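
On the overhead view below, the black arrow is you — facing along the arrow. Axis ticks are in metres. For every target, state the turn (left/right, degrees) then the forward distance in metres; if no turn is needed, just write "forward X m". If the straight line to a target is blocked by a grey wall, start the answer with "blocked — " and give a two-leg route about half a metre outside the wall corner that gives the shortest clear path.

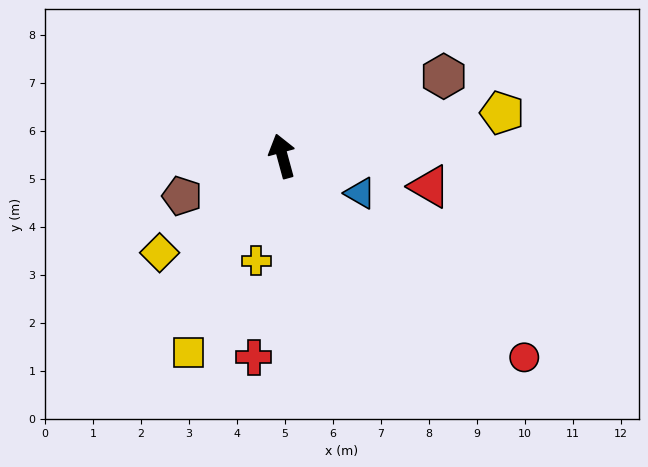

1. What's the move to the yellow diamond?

turn left 113°, forward 3.3 m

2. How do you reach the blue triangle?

turn right 131°, forward 1.8 m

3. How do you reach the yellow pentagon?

turn right 94°, forward 4.7 m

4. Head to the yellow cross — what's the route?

turn left 151°, forward 2.2 m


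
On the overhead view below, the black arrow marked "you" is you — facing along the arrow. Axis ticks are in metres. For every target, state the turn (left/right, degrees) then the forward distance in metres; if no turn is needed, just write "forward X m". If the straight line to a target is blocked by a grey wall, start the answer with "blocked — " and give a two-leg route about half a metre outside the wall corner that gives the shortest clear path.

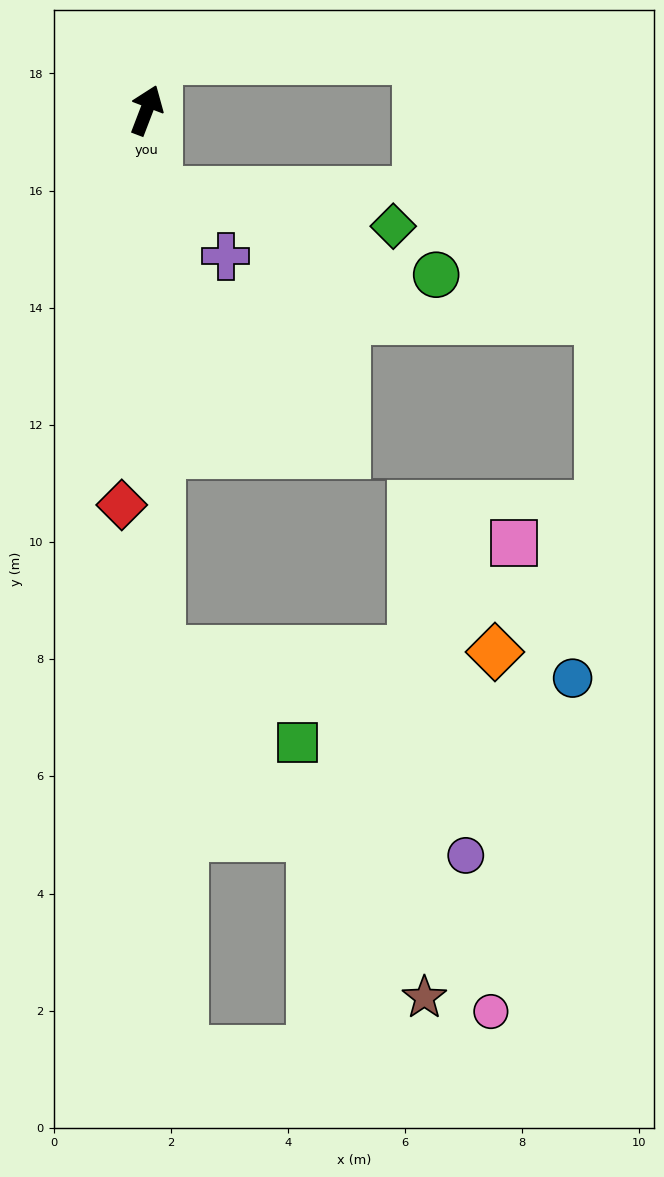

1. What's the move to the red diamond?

turn right 163°, forward 6.8 m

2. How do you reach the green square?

blocked — turn right 158°, forward 9.2 m, then turn left 55°, forward 2.8 m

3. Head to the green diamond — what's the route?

blocked — turn right 152°, forward 1.4 m, then turn left 75°, forward 4.1 m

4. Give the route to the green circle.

blocked — turn right 152°, forward 1.4 m, then turn left 66°, forward 5.0 m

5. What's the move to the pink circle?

blocked — turn right 158°, forward 9.2 m, then turn left 41°, forward 8.4 m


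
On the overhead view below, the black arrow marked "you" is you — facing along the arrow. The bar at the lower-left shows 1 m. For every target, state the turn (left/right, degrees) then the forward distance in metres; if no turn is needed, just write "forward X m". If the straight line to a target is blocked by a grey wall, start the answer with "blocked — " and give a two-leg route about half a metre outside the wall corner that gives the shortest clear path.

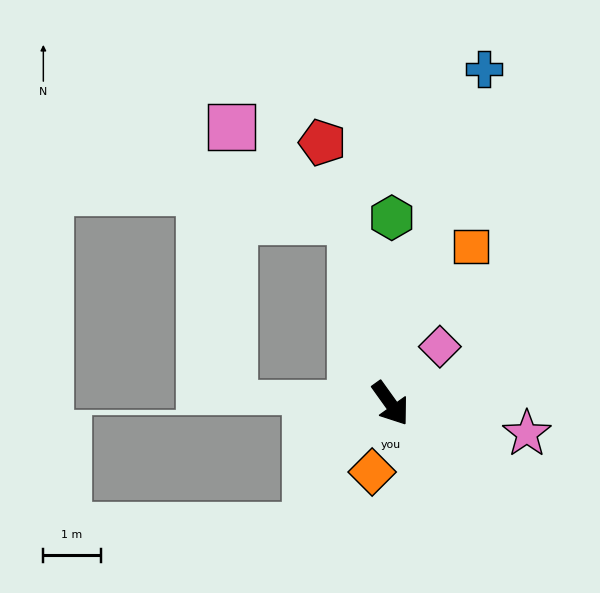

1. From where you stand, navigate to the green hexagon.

turn left 144°, forward 3.2 m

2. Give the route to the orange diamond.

turn right 51°, forward 1.2 m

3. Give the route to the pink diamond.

turn left 103°, forward 1.3 m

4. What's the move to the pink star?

turn left 42°, forward 2.4 m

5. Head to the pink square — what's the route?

blocked — turn left 156°, forward 3.3 m, then turn left 41°, forward 2.7 m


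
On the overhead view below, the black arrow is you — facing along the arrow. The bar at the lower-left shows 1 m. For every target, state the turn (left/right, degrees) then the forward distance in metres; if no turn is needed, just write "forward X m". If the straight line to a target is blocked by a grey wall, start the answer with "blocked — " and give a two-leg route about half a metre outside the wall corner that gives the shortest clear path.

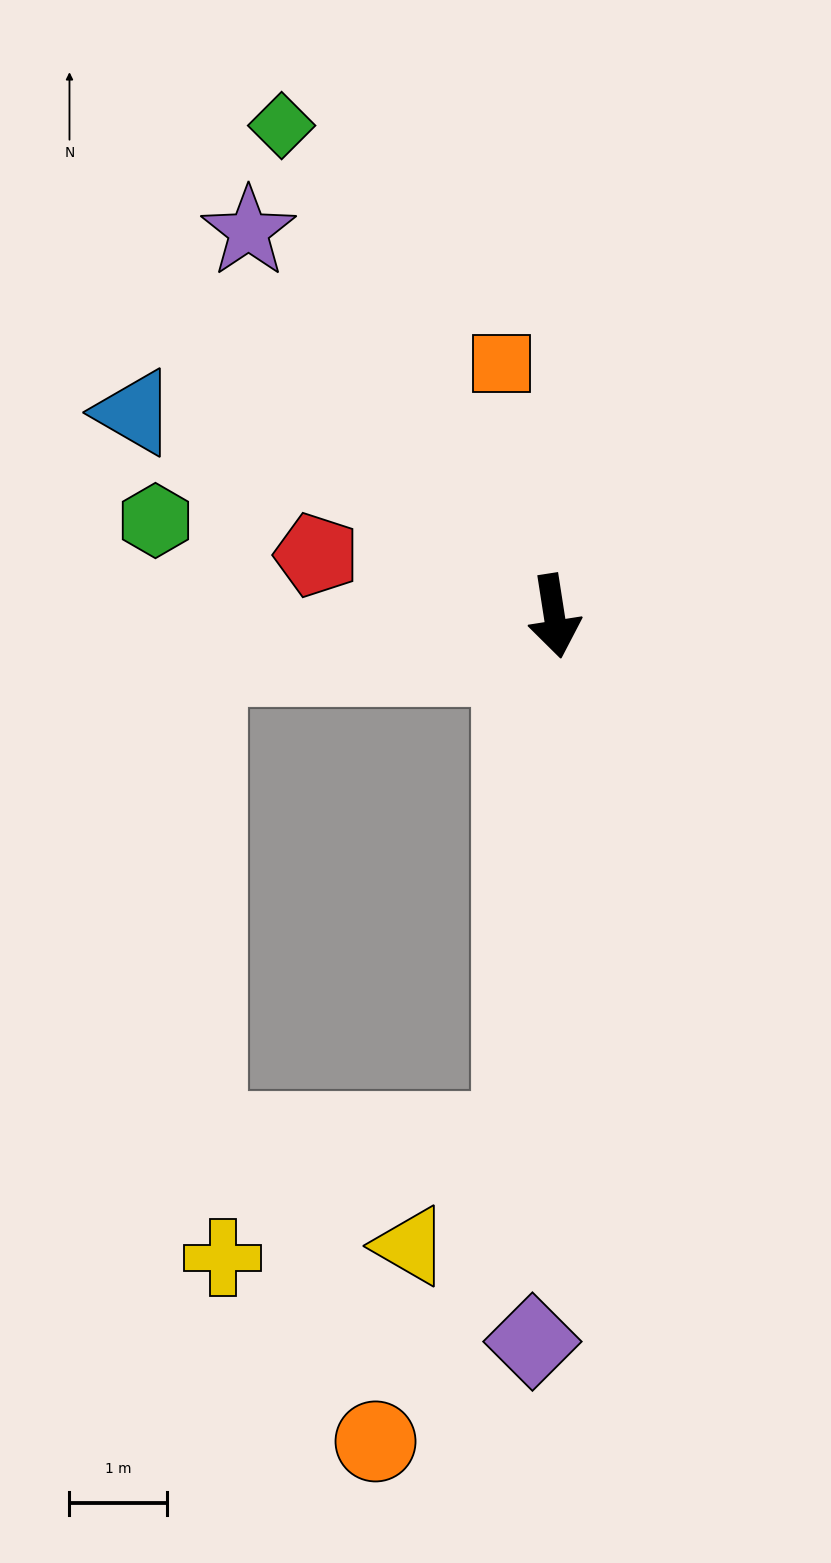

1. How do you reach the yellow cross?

blocked — turn right 13°, forward 5.3 m, then turn right 63°, forward 3.2 m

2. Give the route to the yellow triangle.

blocked — turn right 13°, forward 5.3 m, then turn right 39°, forward 1.6 m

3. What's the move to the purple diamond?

turn right 11°, forward 7.4 m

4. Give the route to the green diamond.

turn right 160°, forward 5.8 m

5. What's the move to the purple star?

turn right 150°, forward 5.0 m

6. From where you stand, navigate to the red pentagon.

turn right 113°, forward 2.5 m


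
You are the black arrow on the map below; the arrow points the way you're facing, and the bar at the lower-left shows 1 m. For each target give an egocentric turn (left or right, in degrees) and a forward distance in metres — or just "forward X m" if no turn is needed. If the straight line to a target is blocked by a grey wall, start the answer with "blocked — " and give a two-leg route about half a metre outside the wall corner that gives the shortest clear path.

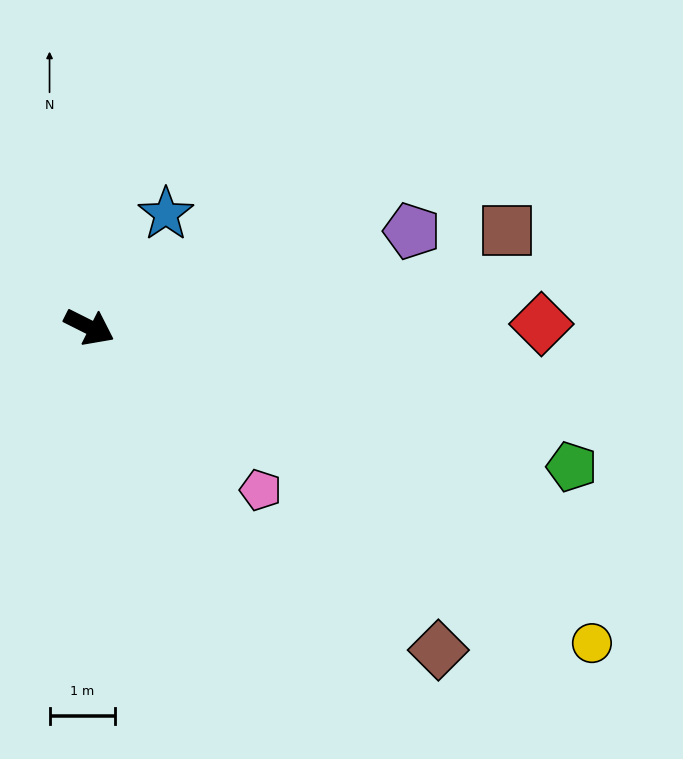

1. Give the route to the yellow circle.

turn right 6°, forward 9.0 m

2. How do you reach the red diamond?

turn left 27°, forward 6.9 m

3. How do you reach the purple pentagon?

turn left 43°, forward 5.1 m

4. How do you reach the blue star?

turn left 83°, forward 2.1 m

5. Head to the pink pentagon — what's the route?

turn right 17°, forward 3.6 m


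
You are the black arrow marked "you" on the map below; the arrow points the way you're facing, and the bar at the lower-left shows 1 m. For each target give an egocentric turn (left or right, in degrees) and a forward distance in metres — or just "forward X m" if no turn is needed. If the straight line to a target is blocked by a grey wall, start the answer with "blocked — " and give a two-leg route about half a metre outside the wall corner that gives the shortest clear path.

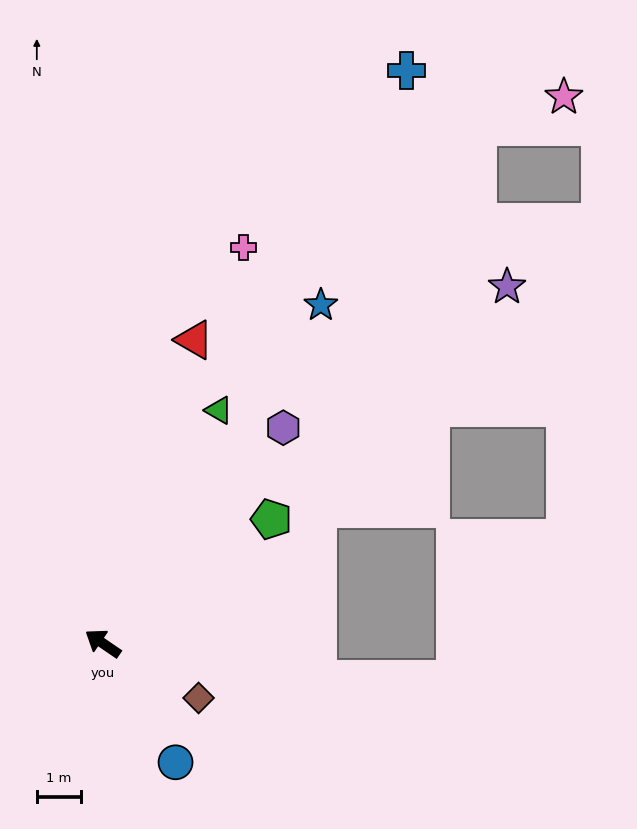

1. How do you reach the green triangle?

turn right 82°, forward 5.9 m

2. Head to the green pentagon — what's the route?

turn right 109°, forward 4.8 m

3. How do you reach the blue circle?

turn left 156°, forward 3.2 m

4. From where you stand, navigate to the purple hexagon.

turn right 96°, forward 6.4 m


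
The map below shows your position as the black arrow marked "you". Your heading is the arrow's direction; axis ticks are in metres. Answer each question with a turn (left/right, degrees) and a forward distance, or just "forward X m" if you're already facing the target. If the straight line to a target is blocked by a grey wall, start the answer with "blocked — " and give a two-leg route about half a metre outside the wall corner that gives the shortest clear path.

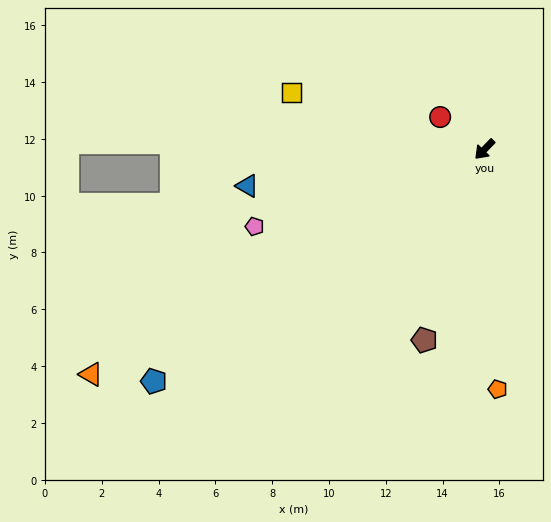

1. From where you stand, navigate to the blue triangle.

turn right 37°, forward 8.5 m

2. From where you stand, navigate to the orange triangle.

turn right 16°, forward 16.0 m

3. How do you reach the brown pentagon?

turn left 27°, forward 7.0 m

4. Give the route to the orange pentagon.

turn left 47°, forward 8.5 m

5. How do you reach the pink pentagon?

turn right 27°, forward 8.5 m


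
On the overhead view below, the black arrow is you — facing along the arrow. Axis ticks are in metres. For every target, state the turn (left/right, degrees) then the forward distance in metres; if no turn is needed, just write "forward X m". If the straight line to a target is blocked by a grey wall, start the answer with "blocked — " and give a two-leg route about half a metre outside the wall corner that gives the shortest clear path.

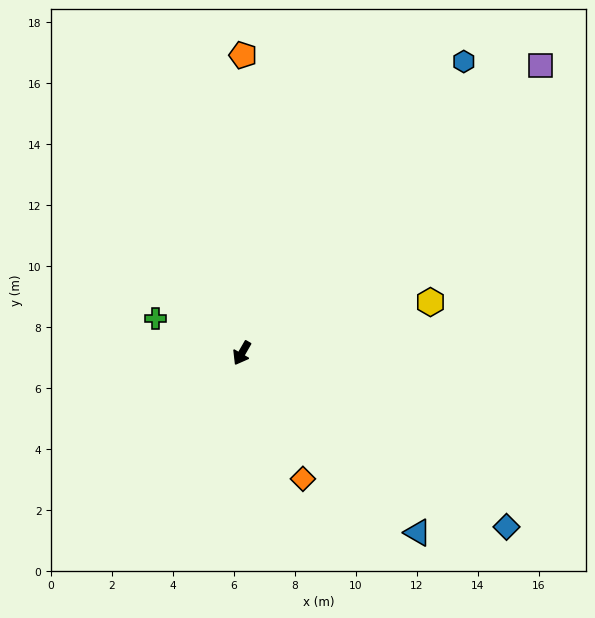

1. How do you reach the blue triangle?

turn left 74°, forward 8.2 m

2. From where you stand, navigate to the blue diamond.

turn left 87°, forward 10.4 m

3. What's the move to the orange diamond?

turn left 56°, forward 4.6 m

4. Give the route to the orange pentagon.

turn right 150°, forward 9.8 m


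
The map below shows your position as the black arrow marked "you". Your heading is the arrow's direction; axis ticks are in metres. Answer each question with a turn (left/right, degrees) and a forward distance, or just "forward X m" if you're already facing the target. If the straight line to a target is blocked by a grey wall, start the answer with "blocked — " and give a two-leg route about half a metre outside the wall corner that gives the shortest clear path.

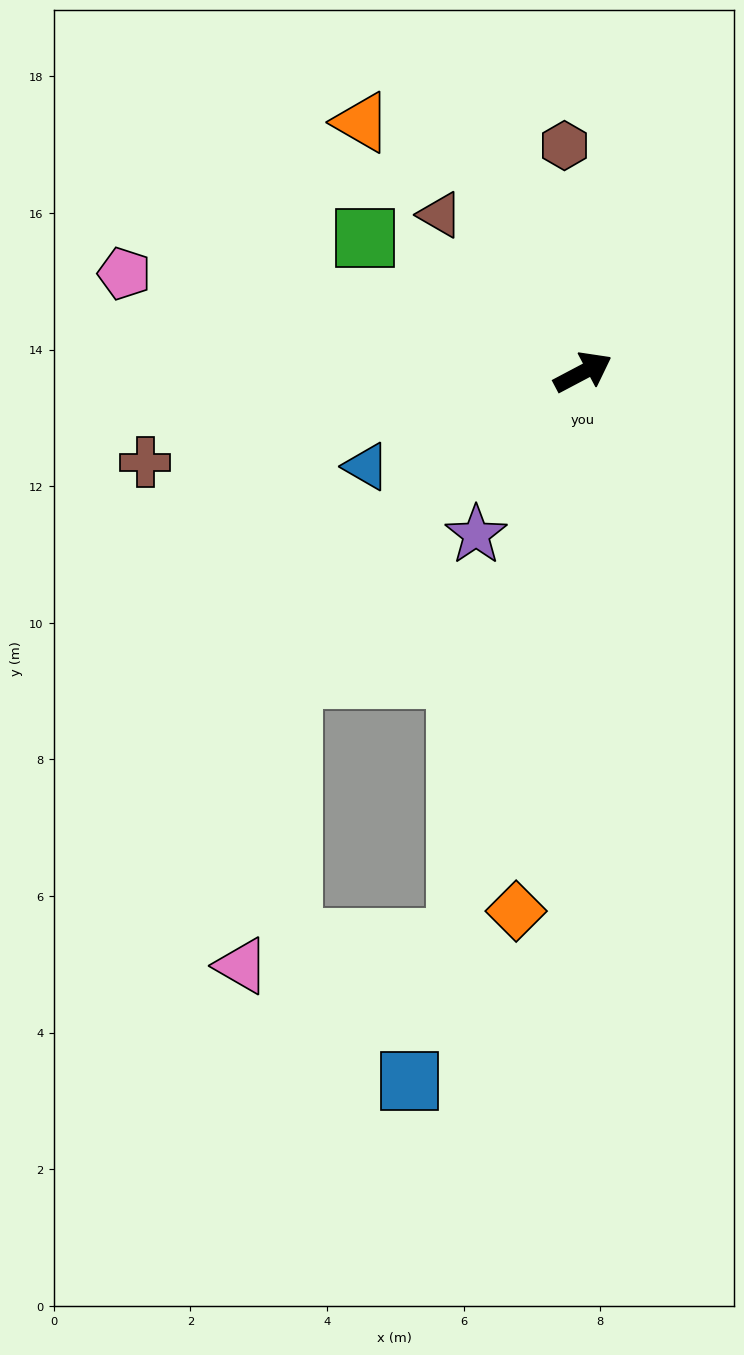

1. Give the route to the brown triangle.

turn left 104°, forward 3.1 m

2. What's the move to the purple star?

turn right 151°, forward 2.8 m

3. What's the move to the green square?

turn left 121°, forward 3.7 m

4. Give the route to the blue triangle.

turn left 176°, forward 3.5 m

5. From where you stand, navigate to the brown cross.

turn left 164°, forward 6.5 m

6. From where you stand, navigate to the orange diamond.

turn right 125°, forward 8.0 m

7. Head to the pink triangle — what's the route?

blocked — turn right 131°, forward 8.5 m, then turn right 69°, forward 3.2 m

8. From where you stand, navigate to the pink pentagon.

turn left 140°, forward 6.9 m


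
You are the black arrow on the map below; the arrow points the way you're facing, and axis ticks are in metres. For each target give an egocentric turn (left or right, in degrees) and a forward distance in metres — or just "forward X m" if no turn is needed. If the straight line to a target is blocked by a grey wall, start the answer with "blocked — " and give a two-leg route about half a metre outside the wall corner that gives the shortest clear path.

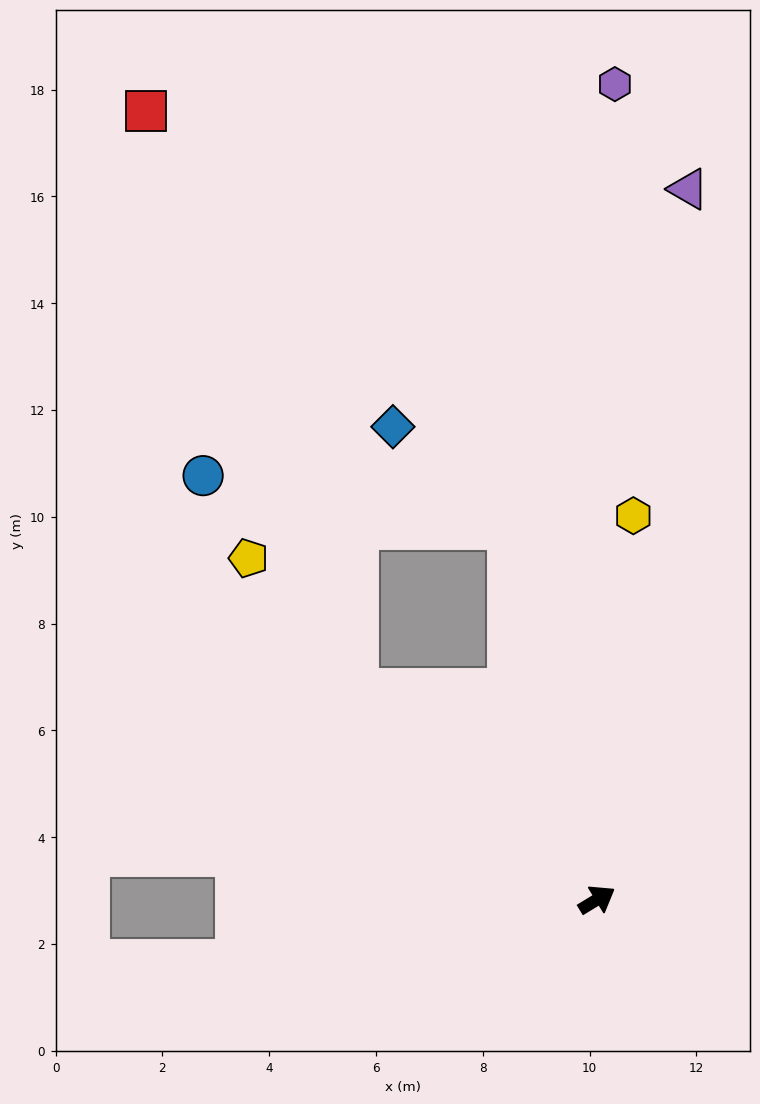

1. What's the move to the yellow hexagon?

turn left 53°, forward 7.2 m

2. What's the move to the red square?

blocked — turn left 108°, forward 6.0 m, then turn right 29°, forward 11.6 m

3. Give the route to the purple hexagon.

turn left 57°, forward 15.3 m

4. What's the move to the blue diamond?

blocked — turn left 72°, forward 7.2 m, then turn left 36°, forward 2.9 m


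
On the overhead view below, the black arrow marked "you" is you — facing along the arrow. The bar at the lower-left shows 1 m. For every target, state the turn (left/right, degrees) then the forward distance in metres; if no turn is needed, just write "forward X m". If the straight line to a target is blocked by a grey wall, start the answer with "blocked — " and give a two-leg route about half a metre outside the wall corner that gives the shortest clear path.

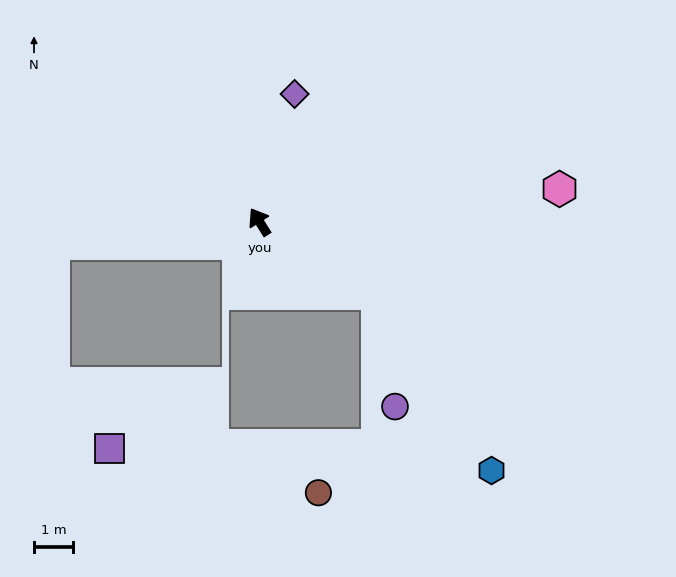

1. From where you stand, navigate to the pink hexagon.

turn right 116°, forward 7.7 m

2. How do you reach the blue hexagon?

blocked — turn right 153°, forward 3.5 m, then turn right 27°, forward 5.4 m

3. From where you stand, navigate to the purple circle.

blocked — turn right 153°, forward 3.5 m, then turn right 51°, forward 2.9 m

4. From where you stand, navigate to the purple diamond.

turn right 48°, forward 3.4 m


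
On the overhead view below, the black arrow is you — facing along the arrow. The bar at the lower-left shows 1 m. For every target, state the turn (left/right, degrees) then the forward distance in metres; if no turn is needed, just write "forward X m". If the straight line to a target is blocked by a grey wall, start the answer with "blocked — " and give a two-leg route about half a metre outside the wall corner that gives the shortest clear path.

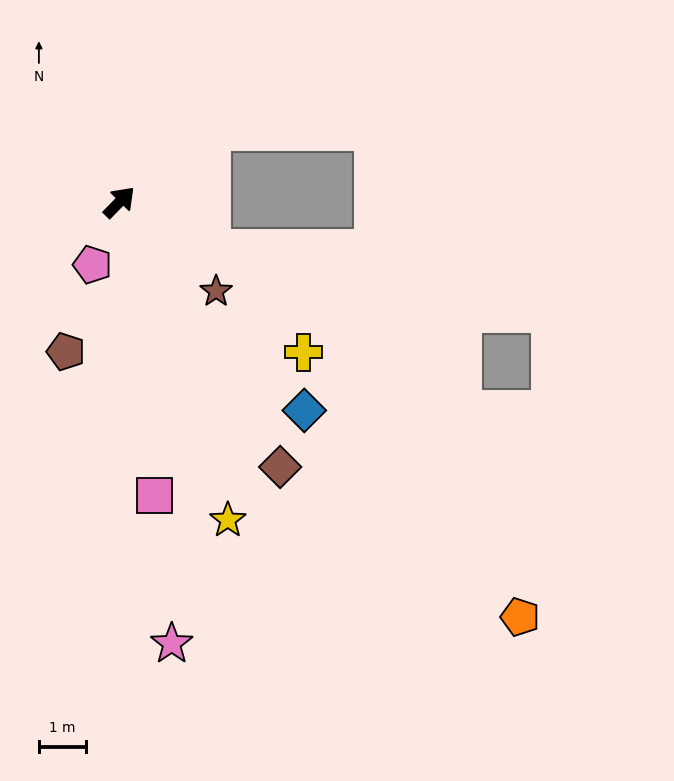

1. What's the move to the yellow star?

turn right 117°, forward 7.2 m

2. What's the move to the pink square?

turn right 129°, forward 6.3 m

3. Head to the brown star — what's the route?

turn right 88°, forward 2.8 m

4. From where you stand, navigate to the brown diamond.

turn right 104°, forward 6.6 m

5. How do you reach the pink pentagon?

turn right 159°, forward 1.5 m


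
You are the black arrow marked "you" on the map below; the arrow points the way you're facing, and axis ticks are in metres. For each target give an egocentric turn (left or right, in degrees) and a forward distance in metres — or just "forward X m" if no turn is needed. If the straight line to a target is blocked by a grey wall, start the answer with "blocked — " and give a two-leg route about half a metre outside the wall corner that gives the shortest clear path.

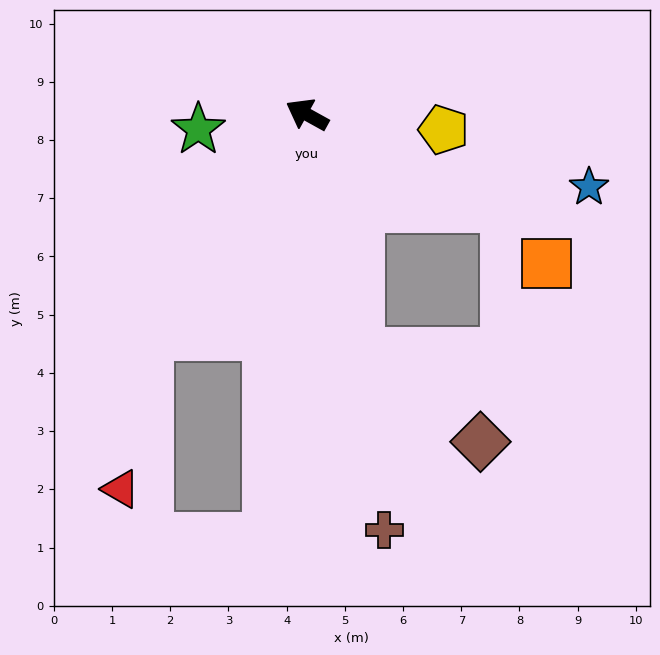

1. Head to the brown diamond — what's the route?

blocked — turn left 131°, forward 4.2 m, then turn left 41°, forward 2.6 m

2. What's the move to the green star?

turn left 37°, forward 1.9 m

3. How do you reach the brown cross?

turn left 129°, forward 7.3 m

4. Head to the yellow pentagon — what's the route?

turn right 157°, forward 2.4 m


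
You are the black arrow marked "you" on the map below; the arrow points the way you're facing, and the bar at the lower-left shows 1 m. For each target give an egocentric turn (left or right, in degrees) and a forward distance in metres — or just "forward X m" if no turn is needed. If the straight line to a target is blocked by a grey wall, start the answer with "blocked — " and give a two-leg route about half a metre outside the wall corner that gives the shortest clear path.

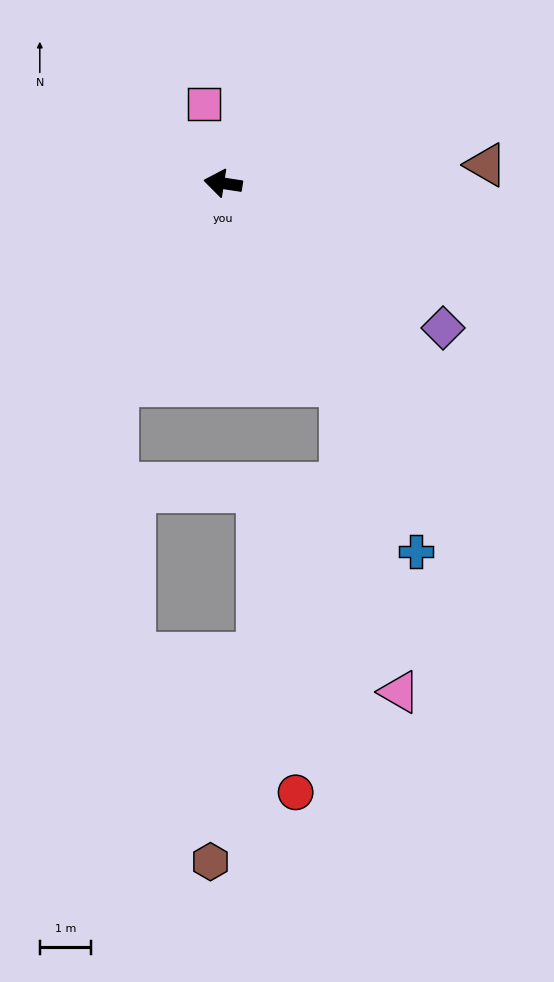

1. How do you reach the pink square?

turn right 68°, forward 1.6 m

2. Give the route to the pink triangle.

blocked — turn left 129°, forward 4.5 m, then turn right 20°, forward 6.1 m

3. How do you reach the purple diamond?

turn left 155°, forward 5.1 m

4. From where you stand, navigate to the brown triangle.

turn right 167°, forward 5.1 m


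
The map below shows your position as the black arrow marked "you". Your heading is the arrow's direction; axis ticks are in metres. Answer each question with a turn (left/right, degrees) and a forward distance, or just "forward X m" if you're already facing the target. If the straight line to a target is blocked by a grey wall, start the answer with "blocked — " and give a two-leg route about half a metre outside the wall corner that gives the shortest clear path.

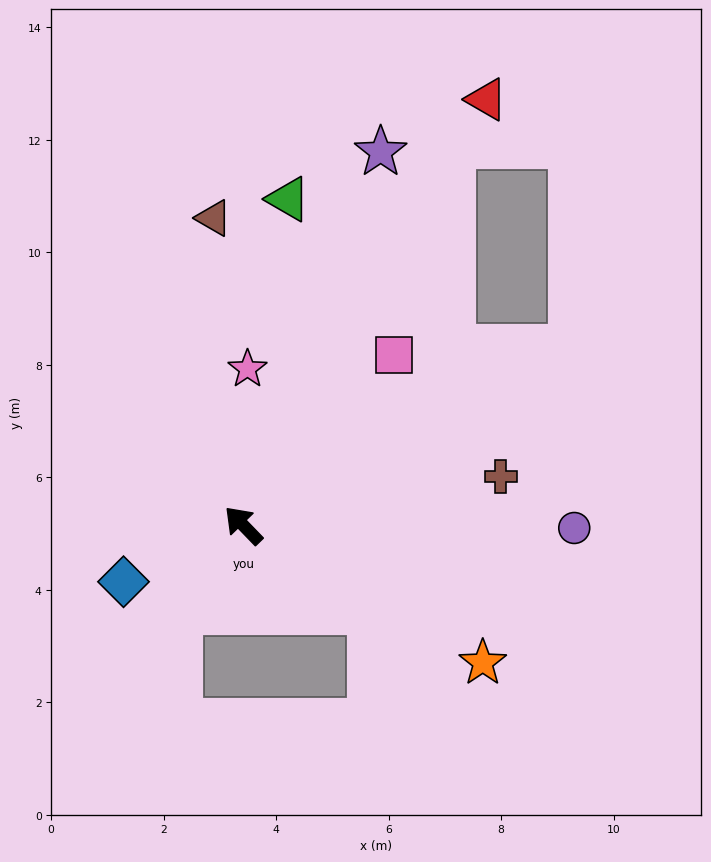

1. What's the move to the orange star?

turn right 164°, forward 4.9 m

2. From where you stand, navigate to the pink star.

turn right 46°, forward 2.8 m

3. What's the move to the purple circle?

turn right 135°, forward 5.9 m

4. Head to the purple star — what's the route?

turn right 64°, forward 7.1 m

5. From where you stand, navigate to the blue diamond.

turn left 71°, forward 2.4 m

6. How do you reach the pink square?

turn right 86°, forward 4.0 m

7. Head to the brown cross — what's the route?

turn right 123°, forward 4.7 m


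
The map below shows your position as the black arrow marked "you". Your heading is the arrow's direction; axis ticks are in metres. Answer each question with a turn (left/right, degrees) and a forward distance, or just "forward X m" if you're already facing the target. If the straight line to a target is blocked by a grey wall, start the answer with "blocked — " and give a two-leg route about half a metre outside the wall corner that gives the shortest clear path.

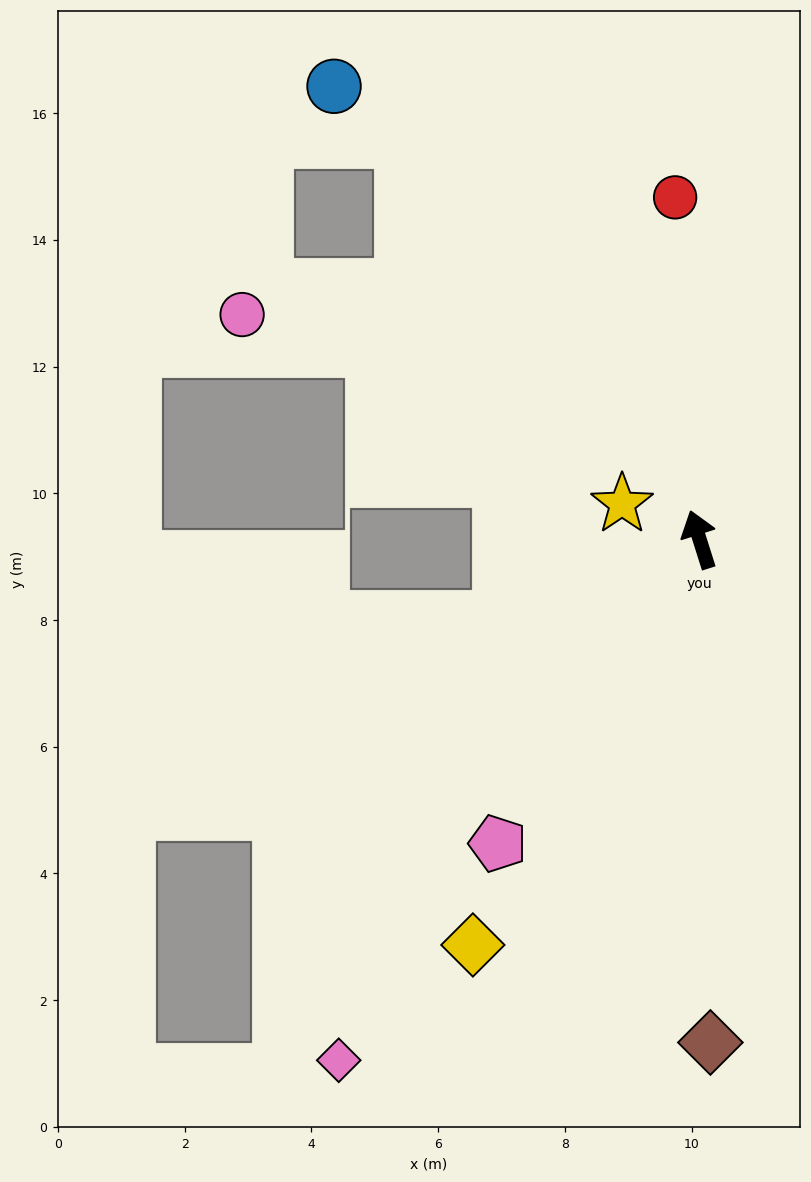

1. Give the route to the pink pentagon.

turn left 129°, forward 5.8 m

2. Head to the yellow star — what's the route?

turn left 48°, forward 1.3 m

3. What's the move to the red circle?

turn right 13°, forward 5.4 m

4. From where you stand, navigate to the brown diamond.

turn left 164°, forward 7.9 m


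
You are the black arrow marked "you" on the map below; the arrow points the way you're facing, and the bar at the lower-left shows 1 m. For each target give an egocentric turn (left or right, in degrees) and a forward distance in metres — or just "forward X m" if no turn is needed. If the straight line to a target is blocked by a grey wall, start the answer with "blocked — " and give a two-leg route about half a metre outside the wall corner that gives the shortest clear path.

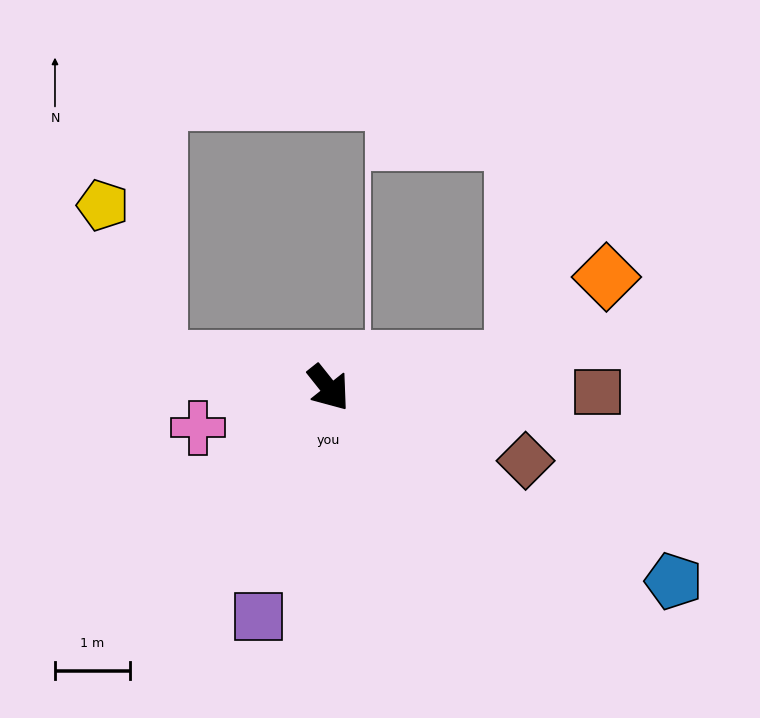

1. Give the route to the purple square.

turn right 56°, forward 3.2 m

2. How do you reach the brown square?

turn left 51°, forward 3.6 m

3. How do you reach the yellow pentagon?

blocked — turn right 137°, forward 2.3 m, then turn right 63°, forward 2.2 m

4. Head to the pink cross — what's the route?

turn right 112°, forward 1.8 m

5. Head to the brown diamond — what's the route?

turn left 31°, forward 2.8 m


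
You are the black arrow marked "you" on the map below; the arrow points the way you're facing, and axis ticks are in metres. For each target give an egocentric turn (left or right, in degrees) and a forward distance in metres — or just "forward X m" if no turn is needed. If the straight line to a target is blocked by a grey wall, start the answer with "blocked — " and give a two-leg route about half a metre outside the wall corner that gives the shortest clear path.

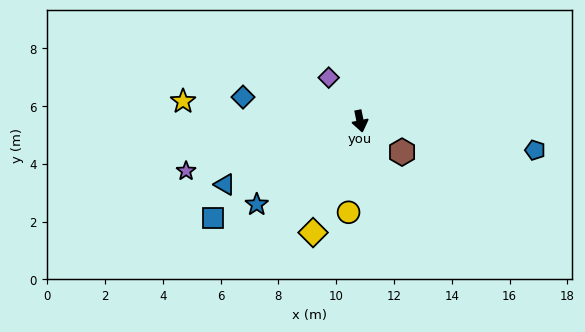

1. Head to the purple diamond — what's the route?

turn right 156°, forward 1.9 m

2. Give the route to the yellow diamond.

turn right 34°, forward 4.2 m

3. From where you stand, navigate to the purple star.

turn right 86°, forward 6.3 m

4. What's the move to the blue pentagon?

turn left 69°, forward 6.1 m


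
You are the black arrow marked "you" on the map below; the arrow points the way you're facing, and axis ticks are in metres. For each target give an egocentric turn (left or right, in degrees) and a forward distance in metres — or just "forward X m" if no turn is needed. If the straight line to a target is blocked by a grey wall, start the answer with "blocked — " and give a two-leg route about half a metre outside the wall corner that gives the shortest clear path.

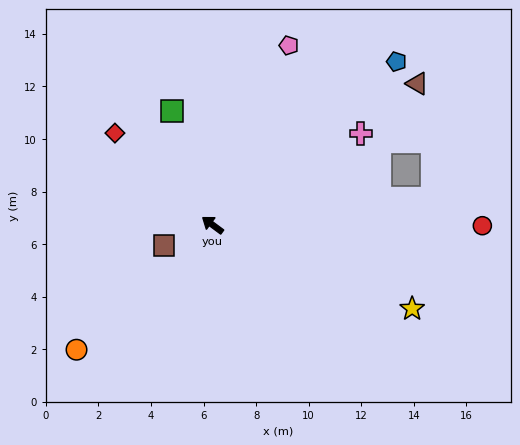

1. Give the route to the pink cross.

turn right 112°, forward 6.6 m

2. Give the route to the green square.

turn right 34°, forward 4.6 m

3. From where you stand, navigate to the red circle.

turn right 144°, forward 10.3 m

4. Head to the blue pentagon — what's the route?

turn right 102°, forward 9.4 m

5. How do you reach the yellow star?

turn right 166°, forward 8.2 m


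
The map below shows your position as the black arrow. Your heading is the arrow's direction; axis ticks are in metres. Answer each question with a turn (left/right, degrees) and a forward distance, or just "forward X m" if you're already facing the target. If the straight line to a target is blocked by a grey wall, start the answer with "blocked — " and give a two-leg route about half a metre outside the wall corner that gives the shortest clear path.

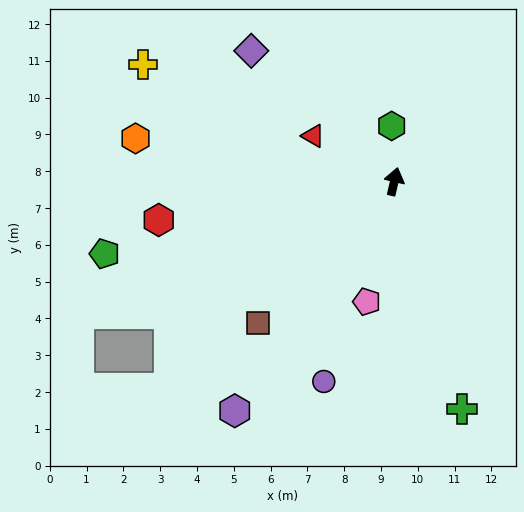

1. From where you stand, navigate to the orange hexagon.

turn left 94°, forward 7.1 m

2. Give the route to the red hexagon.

turn left 112°, forward 6.5 m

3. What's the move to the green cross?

turn right 150°, forward 6.5 m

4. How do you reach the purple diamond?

turn left 61°, forward 5.3 m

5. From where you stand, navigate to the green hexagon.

turn left 16°, forward 1.5 m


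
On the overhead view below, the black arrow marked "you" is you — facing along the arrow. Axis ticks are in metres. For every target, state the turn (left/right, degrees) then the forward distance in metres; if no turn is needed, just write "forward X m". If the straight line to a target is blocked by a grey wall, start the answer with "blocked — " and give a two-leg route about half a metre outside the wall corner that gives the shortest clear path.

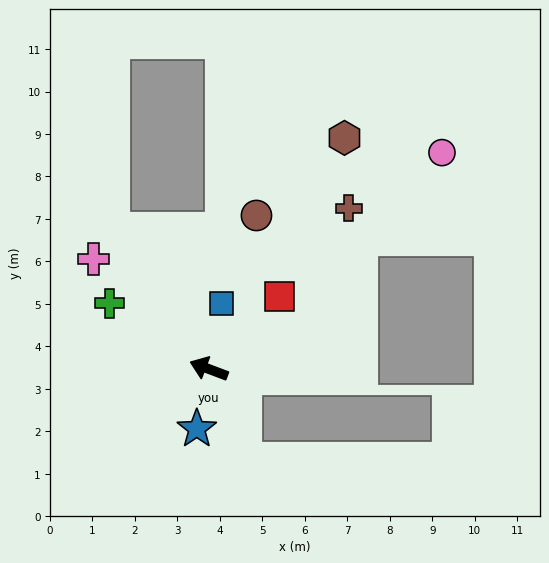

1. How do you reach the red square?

turn right 114°, forward 2.4 m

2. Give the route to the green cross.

turn right 13°, forward 2.8 m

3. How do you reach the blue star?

turn left 99°, forward 1.4 m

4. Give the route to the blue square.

turn right 80°, forward 1.6 m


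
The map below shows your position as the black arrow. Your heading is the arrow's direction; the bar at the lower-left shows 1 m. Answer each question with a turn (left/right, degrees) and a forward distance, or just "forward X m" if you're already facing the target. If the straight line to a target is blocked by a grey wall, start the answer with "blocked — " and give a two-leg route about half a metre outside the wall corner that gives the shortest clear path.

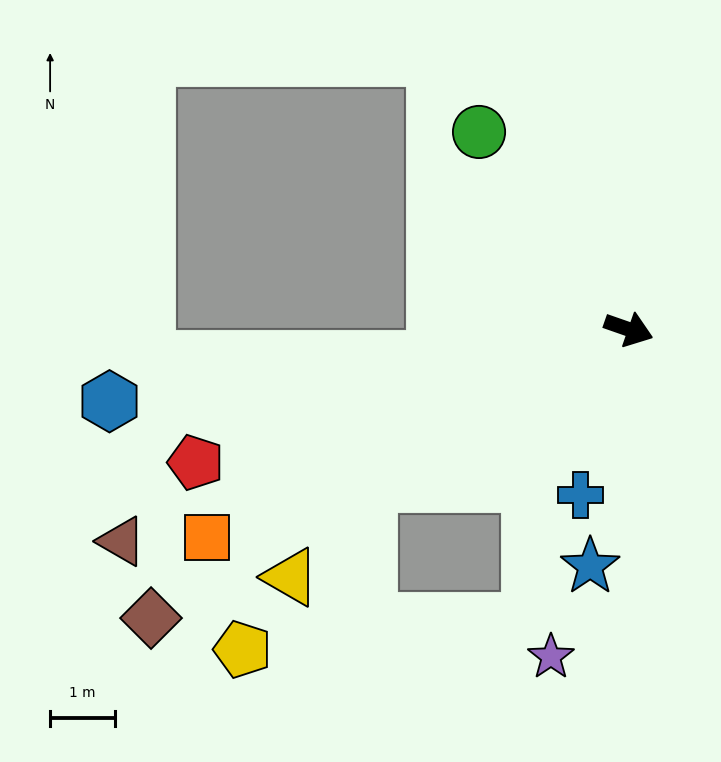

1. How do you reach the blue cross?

turn right 87°, forward 2.6 m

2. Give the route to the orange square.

turn right 134°, forward 7.2 m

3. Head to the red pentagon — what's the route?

turn right 144°, forward 6.9 m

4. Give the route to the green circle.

turn left 146°, forward 3.8 m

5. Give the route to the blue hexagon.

turn right 153°, forward 8.0 m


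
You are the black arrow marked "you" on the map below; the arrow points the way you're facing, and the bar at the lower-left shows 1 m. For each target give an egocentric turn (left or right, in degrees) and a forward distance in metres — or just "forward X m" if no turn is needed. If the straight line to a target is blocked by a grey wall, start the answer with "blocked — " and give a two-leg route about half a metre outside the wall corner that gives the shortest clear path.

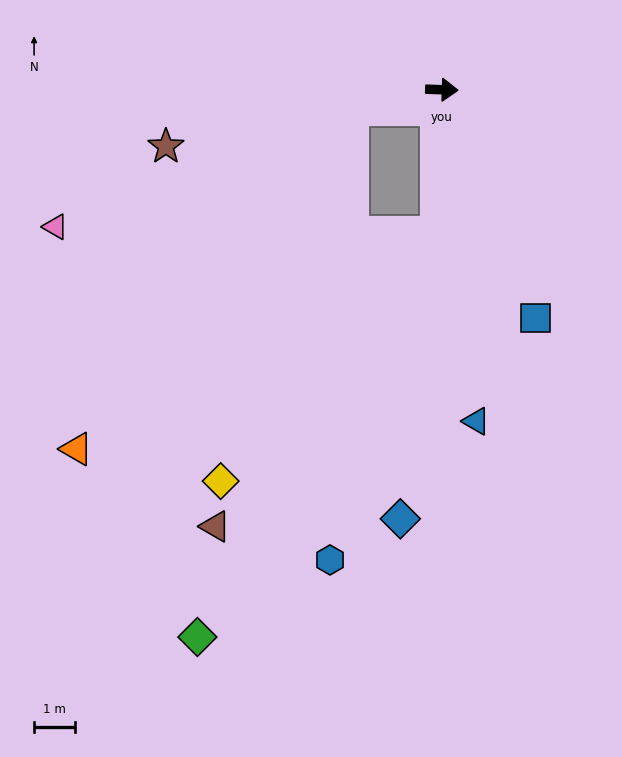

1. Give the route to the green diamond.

blocked — turn right 90°, forward 3.5 m, then turn right 29°, forward 11.5 m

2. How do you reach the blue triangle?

turn right 82°, forward 8.1 m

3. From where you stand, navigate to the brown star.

turn right 166°, forward 6.9 m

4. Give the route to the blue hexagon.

blocked — turn right 90°, forward 3.5 m, then turn right 16°, forward 8.4 m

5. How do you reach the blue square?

turn right 66°, forward 6.0 m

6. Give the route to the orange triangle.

blocked — turn right 166°, forward 2.3 m, then turn left 39°, forward 10.7 m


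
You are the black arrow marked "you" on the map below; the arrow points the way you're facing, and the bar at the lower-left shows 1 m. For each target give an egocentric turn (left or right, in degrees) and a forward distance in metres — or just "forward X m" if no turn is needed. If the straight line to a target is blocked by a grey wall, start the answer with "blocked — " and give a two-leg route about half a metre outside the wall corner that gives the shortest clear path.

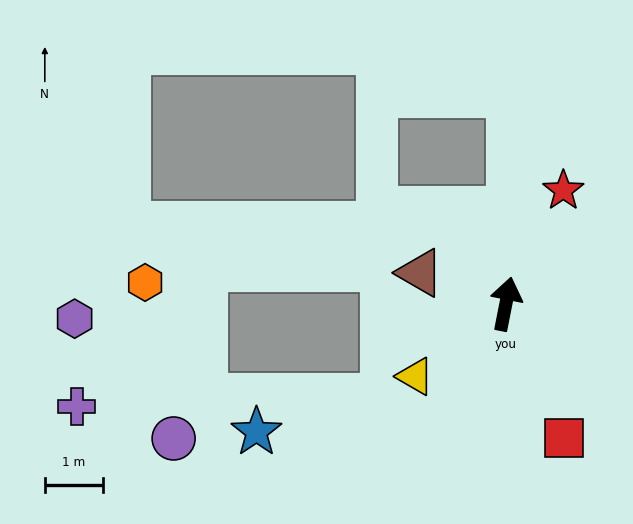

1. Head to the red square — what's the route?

turn right 145°, forward 2.5 m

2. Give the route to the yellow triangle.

turn left 140°, forward 2.0 m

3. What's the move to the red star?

turn right 16°, forward 2.2 m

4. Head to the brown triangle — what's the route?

turn left 81°, forward 1.6 m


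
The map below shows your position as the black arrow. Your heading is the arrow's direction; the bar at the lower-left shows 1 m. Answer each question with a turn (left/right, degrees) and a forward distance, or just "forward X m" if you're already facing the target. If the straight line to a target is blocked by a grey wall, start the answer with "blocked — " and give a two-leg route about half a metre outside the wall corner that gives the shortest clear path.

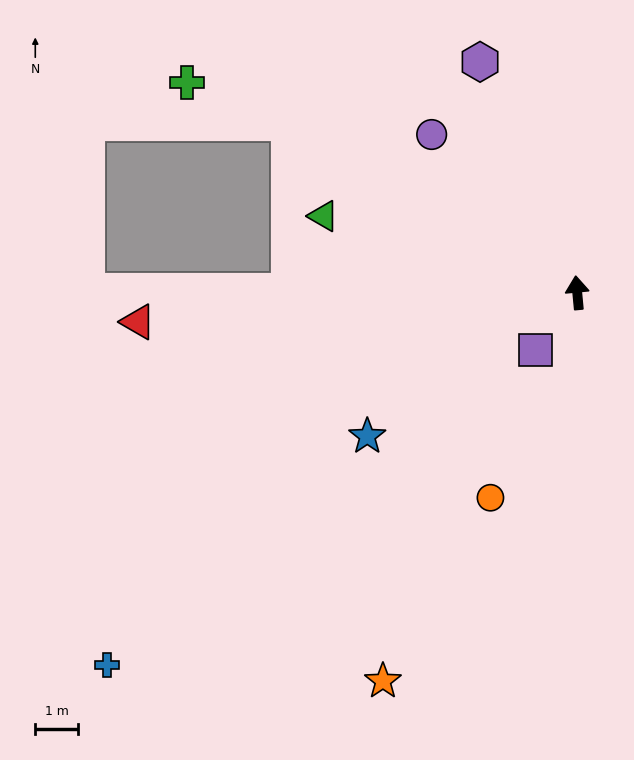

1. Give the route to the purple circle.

turn left 37°, forward 5.1 m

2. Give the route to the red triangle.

turn left 88°, forward 10.4 m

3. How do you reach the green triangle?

turn left 68°, forward 6.3 m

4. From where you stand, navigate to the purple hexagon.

turn left 17°, forward 5.9 m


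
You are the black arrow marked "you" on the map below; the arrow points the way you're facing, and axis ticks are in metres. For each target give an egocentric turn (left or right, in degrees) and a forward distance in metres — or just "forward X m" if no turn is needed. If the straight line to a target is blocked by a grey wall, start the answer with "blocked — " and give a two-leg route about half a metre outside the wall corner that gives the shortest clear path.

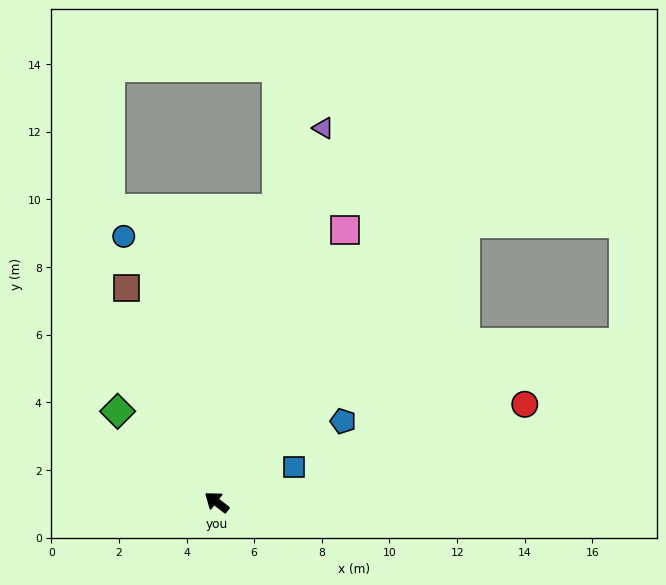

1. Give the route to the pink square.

turn right 77°, forward 8.9 m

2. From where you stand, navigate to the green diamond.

turn right 5°, forward 4.0 m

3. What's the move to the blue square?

turn right 118°, forward 2.5 m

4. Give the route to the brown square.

turn right 29°, forward 6.9 m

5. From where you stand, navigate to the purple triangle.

turn right 68°, forward 11.5 m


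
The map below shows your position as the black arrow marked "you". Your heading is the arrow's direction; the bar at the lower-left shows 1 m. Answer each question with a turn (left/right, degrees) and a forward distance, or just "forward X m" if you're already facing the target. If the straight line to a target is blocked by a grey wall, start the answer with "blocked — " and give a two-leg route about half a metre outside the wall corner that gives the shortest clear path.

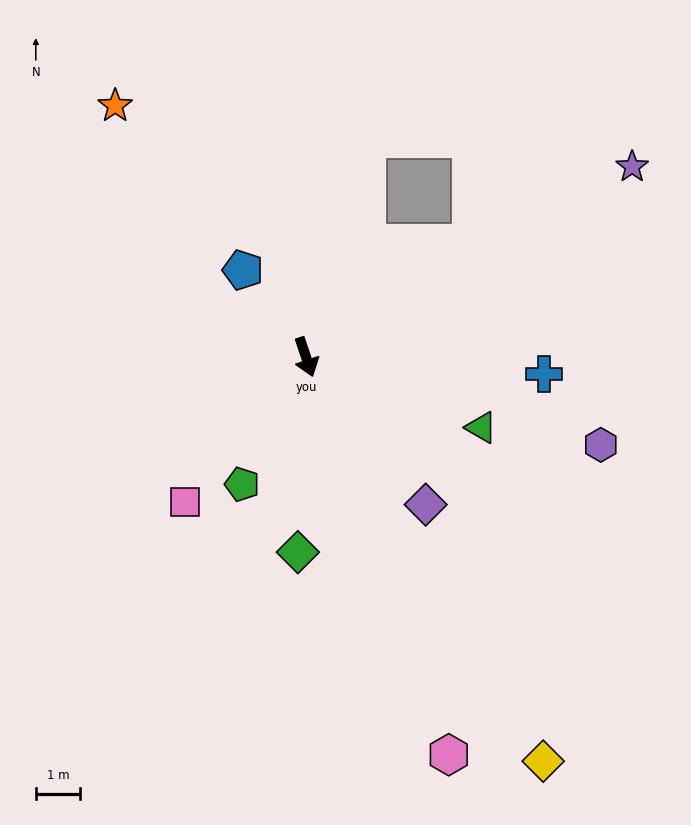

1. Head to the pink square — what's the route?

turn right 58°, forward 4.3 m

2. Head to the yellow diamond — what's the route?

turn left 12°, forward 10.6 m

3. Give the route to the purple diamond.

turn left 20°, forward 4.3 m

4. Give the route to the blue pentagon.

turn right 163°, forward 2.4 m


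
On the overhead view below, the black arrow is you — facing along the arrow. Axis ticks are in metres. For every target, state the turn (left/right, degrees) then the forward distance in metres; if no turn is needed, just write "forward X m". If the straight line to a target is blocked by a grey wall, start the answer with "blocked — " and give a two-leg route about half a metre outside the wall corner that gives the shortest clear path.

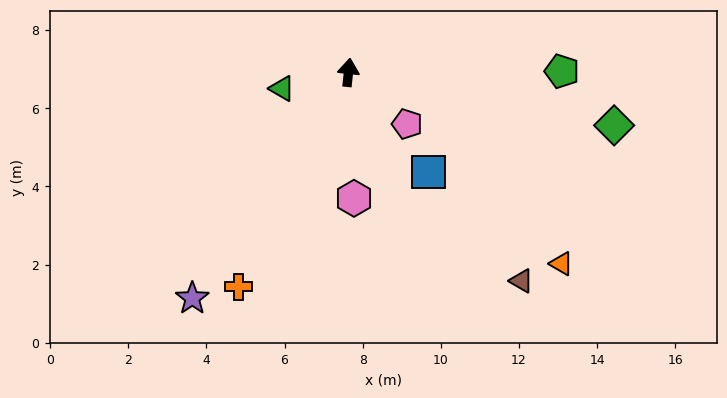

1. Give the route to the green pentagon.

turn right 84°, forward 5.5 m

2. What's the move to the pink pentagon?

turn right 125°, forward 2.0 m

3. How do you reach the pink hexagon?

turn right 171°, forward 3.2 m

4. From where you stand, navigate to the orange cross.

turn left 159°, forward 6.2 m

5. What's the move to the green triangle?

turn left 110°, forward 1.8 m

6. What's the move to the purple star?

turn left 151°, forward 7.0 m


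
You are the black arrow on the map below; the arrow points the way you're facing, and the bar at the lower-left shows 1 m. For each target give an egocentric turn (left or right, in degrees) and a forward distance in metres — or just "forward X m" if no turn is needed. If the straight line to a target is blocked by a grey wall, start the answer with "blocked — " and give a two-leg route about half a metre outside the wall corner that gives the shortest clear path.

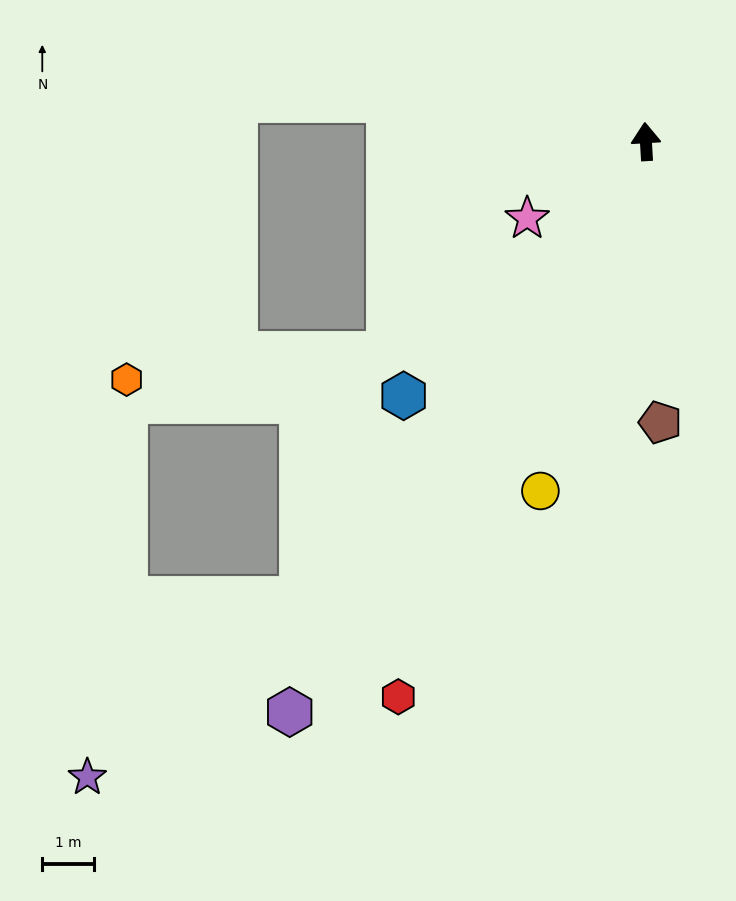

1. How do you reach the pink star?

turn left 120°, forward 2.7 m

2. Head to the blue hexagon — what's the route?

turn left 133°, forward 6.7 m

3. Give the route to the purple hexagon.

turn left 145°, forward 12.9 m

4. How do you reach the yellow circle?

turn left 160°, forward 7.0 m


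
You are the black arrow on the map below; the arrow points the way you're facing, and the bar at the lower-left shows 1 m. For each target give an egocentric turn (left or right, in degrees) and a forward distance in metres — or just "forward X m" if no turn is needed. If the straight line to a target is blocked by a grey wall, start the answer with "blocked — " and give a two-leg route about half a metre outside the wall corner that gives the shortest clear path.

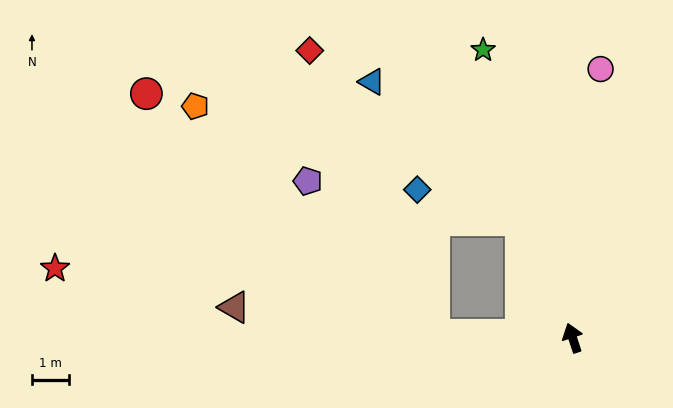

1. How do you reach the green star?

forward 8.0 m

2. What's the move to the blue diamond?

blocked — turn left 6°, forward 3.4 m, then turn left 49°, forward 2.9 m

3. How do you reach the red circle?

blocked — turn left 71°, forward 3.7 m, then turn right 39°, forward 10.0 m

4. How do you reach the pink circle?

turn right 24°, forward 7.2 m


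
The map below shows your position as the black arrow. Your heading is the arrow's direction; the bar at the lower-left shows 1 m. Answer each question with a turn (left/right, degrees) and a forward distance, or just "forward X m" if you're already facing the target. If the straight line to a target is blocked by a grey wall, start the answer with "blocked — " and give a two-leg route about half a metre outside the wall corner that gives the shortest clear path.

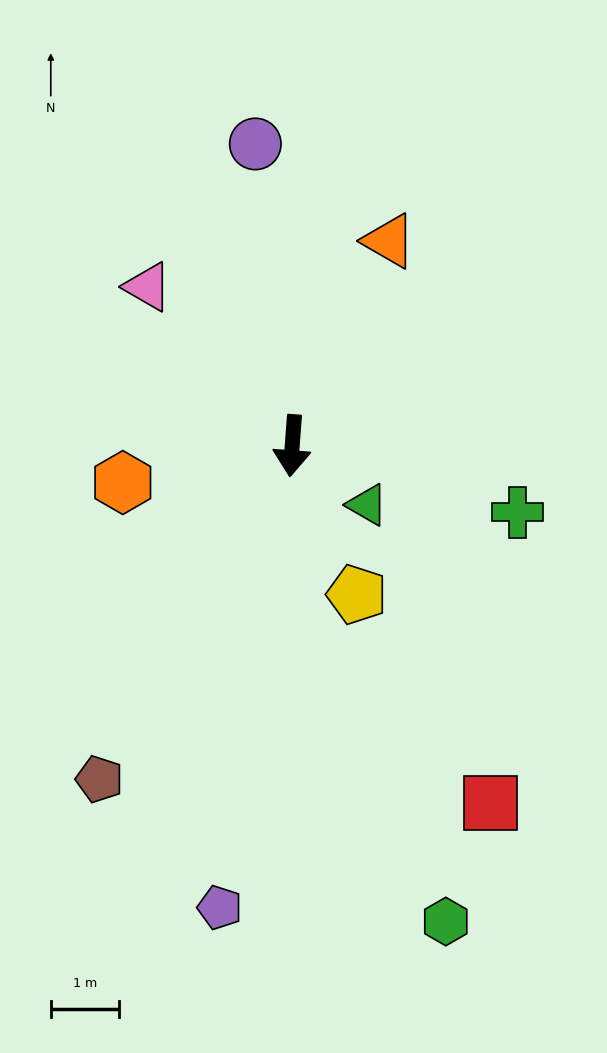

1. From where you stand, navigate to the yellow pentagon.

turn left 28°, forward 2.4 m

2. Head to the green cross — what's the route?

turn left 78°, forward 3.5 m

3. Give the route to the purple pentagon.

turn right 5°, forward 6.9 m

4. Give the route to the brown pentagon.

turn right 26°, forward 5.7 m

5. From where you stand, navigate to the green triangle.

turn left 56°, forward 1.4 m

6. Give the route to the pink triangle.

turn right 133°, forward 3.2 m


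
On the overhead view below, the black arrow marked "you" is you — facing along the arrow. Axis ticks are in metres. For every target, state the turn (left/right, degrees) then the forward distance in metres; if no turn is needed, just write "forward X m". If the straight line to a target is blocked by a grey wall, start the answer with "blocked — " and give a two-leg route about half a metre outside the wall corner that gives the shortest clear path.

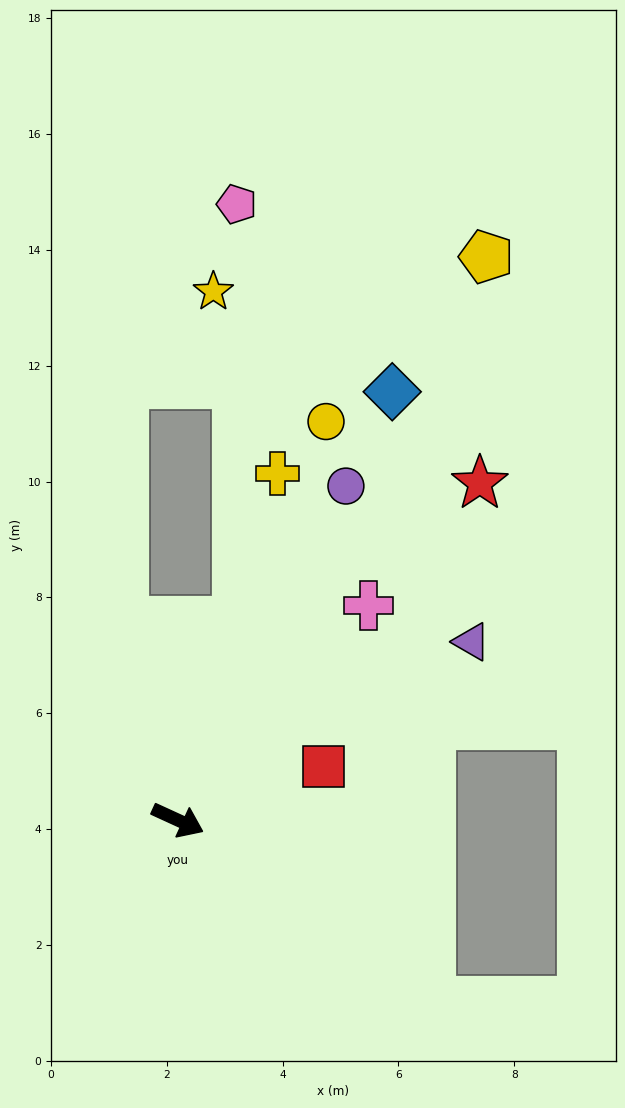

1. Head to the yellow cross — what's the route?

turn left 99°, forward 6.2 m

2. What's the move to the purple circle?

turn left 88°, forward 6.5 m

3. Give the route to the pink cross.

turn left 73°, forward 4.9 m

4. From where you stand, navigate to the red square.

turn left 45°, forward 2.7 m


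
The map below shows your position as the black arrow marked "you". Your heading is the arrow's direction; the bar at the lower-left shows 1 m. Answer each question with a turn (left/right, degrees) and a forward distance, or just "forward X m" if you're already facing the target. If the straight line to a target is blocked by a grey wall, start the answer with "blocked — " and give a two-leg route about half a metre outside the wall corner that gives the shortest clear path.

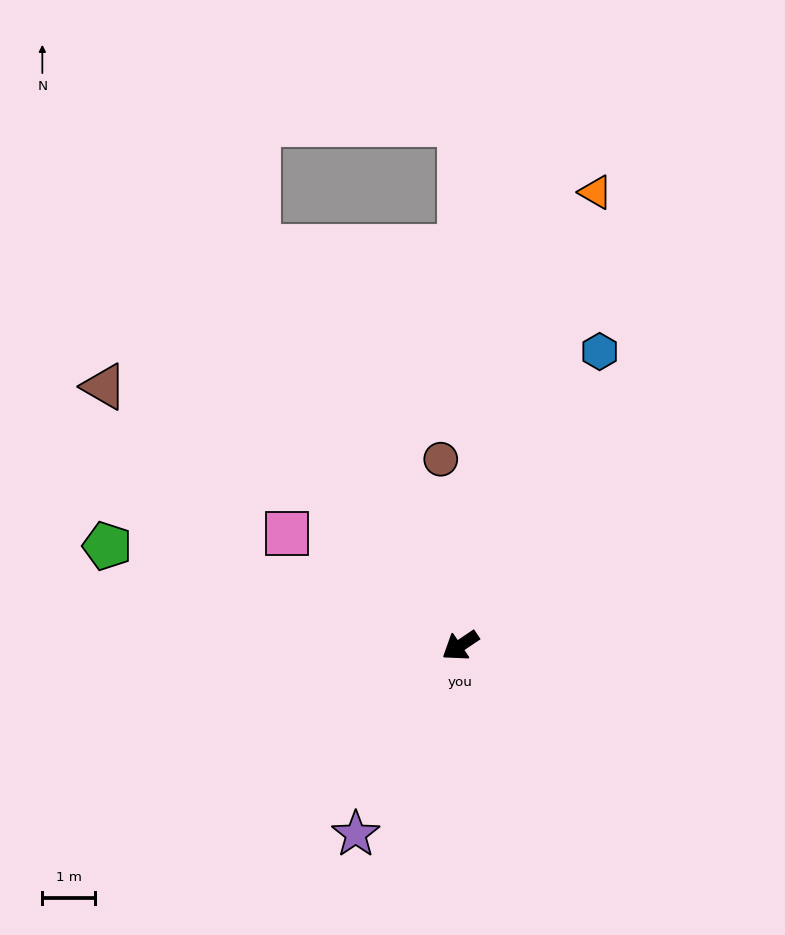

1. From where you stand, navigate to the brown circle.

turn right 118°, forward 3.6 m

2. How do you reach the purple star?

turn left 27°, forward 4.1 m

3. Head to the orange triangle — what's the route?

turn right 141°, forward 9.0 m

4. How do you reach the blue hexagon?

turn right 149°, forward 6.2 m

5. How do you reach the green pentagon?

turn right 50°, forward 7.0 m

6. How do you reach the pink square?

turn right 67°, forward 3.9 m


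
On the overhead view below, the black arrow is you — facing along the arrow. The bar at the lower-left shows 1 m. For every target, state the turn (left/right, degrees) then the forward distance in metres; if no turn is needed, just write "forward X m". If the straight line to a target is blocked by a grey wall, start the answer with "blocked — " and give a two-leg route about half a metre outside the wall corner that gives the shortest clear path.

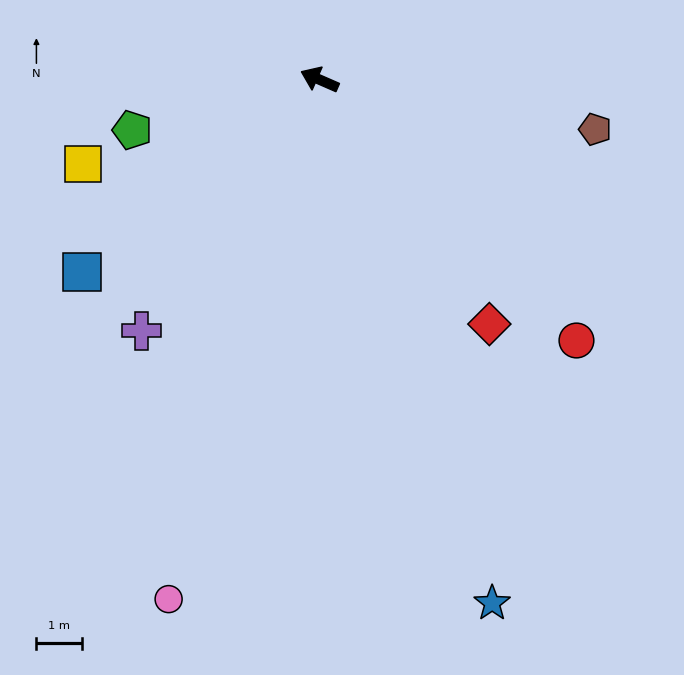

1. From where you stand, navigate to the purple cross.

turn left 78°, forward 6.8 m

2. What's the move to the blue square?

turn left 63°, forward 6.7 m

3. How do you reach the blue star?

turn left 132°, forward 12.1 m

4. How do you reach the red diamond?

turn left 148°, forward 6.6 m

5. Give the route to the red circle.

turn left 158°, forward 8.1 m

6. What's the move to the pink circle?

turn left 97°, forward 11.9 m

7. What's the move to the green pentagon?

turn left 39°, forward 4.3 m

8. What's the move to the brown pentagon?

turn right 167°, forward 6.2 m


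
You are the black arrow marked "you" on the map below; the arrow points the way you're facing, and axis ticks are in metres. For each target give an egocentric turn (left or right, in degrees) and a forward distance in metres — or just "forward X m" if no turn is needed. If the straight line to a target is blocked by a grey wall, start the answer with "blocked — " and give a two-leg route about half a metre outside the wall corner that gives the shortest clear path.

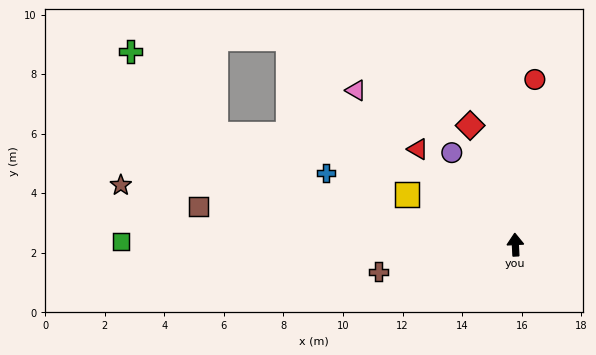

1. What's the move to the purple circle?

turn left 32°, forward 3.8 m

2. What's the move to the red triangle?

turn left 43°, forward 4.6 m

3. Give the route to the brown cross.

turn left 98°, forward 4.7 m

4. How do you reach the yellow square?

turn left 62°, forward 4.0 m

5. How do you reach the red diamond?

turn left 18°, forward 4.3 m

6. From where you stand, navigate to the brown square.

turn left 80°, forward 10.7 m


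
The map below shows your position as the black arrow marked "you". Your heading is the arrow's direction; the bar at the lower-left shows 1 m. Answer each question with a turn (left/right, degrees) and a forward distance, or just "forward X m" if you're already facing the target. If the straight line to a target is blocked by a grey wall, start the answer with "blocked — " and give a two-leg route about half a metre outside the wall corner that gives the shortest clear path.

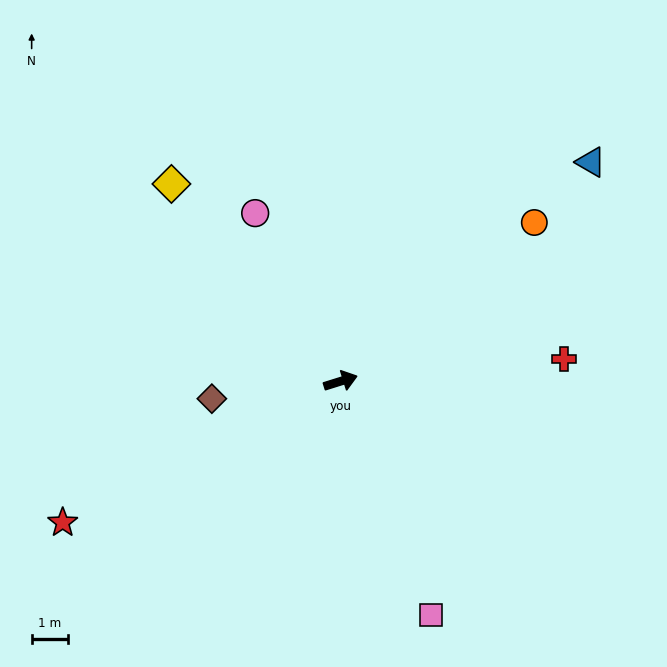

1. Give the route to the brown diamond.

turn left 170°, forward 3.5 m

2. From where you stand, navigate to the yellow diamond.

turn left 113°, forward 7.1 m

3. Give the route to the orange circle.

turn left 22°, forward 6.8 m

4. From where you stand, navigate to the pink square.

turn right 86°, forward 6.8 m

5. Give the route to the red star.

turn right 170°, forward 8.5 m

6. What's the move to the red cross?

turn right 12°, forward 6.1 m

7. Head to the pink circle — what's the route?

turn left 100°, forward 5.1 m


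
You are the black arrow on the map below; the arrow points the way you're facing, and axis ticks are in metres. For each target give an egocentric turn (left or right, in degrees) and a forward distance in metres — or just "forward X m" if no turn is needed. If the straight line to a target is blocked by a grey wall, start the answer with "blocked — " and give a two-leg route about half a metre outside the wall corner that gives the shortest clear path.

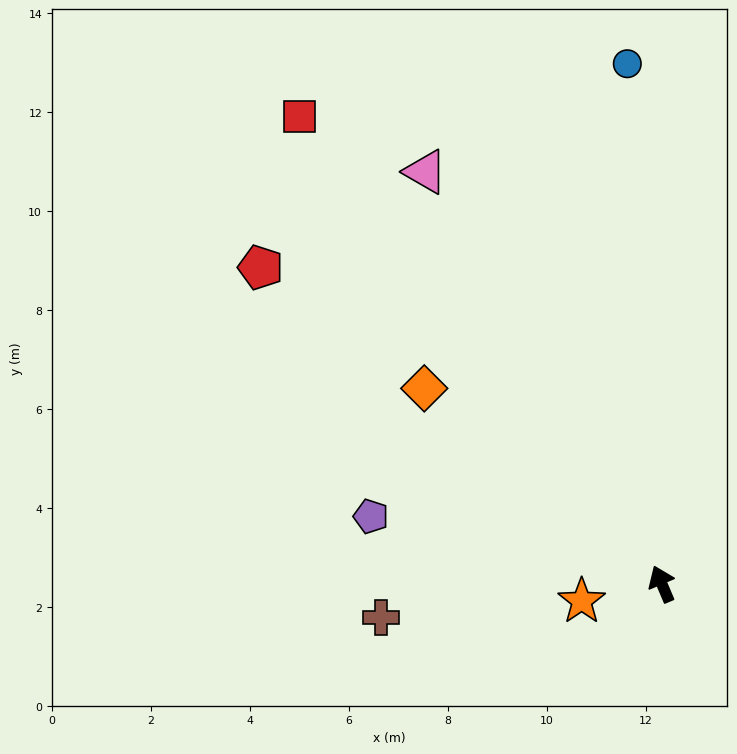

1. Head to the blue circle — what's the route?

turn right 19°, forward 10.5 m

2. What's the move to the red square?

turn left 15°, forward 12.0 m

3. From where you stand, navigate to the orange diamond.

turn left 28°, forward 6.2 m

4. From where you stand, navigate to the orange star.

turn left 79°, forward 1.7 m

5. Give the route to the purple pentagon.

turn left 54°, forward 6.0 m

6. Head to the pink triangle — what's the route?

turn left 7°, forward 9.6 m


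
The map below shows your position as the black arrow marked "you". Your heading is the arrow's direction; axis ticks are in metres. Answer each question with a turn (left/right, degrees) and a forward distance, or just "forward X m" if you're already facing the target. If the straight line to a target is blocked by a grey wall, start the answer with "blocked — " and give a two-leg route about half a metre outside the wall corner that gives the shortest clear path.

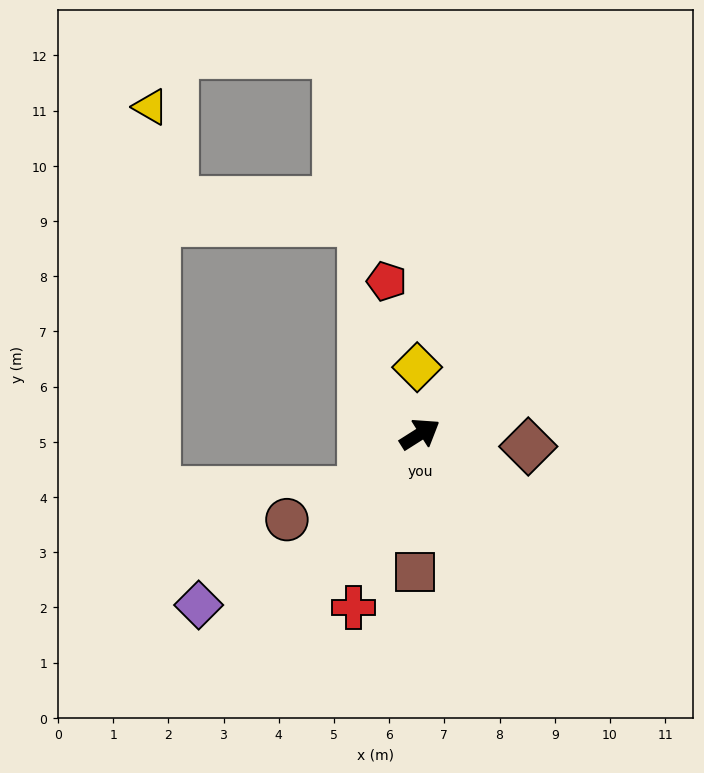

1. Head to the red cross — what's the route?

turn right 143°, forward 3.4 m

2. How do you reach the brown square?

turn right 124°, forward 2.5 m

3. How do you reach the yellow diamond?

turn left 60°, forward 1.2 m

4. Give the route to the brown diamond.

turn right 39°, forward 2.0 m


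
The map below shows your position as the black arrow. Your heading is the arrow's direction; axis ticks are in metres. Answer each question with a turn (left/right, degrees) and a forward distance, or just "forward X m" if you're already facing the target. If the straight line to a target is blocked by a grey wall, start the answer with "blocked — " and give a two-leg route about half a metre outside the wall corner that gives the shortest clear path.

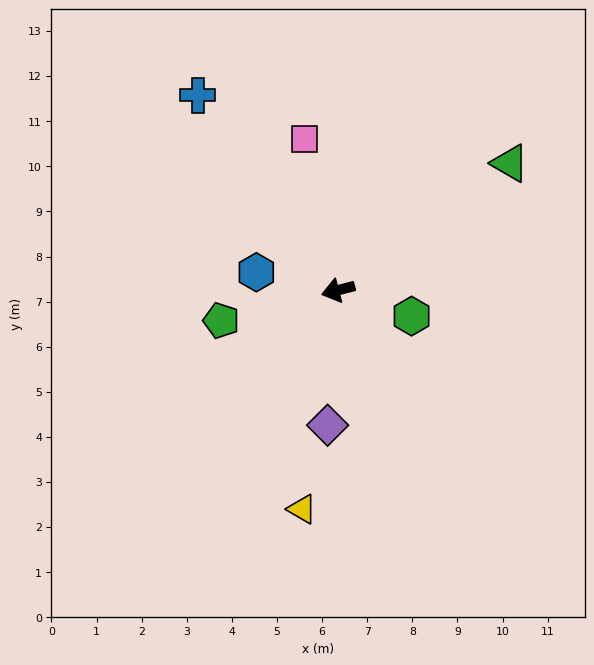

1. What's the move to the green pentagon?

forward 2.7 m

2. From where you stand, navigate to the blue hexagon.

turn right 27°, forward 1.9 m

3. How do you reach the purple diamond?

turn left 71°, forward 3.0 m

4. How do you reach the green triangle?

turn right 158°, forward 4.7 m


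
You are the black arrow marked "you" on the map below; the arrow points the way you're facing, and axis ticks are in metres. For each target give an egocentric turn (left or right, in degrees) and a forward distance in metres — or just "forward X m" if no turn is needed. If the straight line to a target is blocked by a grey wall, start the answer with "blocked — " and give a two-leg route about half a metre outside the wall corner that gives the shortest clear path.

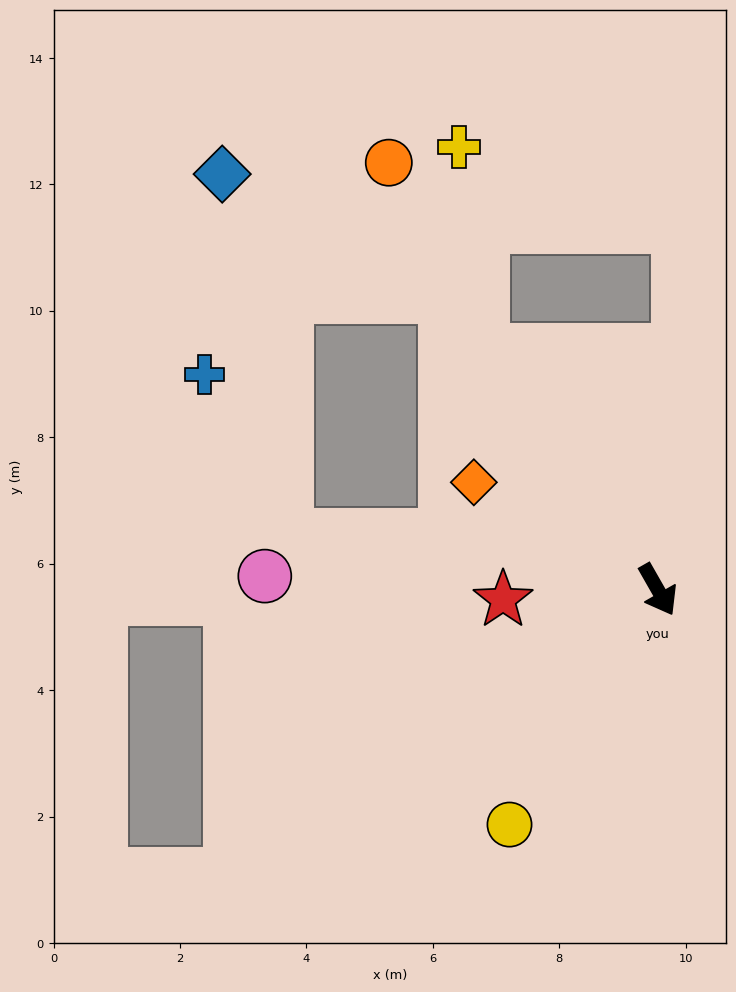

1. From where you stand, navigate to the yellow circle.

turn right 62°, forward 4.4 m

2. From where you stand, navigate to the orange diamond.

turn right 150°, forward 3.4 m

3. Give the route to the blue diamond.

blocked — turn right 174°, forward 5.7 m, then turn left 26°, forward 4.0 m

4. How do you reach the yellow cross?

blocked — turn right 174°, forward 4.7 m, then turn right 29°, forward 3.2 m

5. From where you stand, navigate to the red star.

turn right 116°, forward 2.5 m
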